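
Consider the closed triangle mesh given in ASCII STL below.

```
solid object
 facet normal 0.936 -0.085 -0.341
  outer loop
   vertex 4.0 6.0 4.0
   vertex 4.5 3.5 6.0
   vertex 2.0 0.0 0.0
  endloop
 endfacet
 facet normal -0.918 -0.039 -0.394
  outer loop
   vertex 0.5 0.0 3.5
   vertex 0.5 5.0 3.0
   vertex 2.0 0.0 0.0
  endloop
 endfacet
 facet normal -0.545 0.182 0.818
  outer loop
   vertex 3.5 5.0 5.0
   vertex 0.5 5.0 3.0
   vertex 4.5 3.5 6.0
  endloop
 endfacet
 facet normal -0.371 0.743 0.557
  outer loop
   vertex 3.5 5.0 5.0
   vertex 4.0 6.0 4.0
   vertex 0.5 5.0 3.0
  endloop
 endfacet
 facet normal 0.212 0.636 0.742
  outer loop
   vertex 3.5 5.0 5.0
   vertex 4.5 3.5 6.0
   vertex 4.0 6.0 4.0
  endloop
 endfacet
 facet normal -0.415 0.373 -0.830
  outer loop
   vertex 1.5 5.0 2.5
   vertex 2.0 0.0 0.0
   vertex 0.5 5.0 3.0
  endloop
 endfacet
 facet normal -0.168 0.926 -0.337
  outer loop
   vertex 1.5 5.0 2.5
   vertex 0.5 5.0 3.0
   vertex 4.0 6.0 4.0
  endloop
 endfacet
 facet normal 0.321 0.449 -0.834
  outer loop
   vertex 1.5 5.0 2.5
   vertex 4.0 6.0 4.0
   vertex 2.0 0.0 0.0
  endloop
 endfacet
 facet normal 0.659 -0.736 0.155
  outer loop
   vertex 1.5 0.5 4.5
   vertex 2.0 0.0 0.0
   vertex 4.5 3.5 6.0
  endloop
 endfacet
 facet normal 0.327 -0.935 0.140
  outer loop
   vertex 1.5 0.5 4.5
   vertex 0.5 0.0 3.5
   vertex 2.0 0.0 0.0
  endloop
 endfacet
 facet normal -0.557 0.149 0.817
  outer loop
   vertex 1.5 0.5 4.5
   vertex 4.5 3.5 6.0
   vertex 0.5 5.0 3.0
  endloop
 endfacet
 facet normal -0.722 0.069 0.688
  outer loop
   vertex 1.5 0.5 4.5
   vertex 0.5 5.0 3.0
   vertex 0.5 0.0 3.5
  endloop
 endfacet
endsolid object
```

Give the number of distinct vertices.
8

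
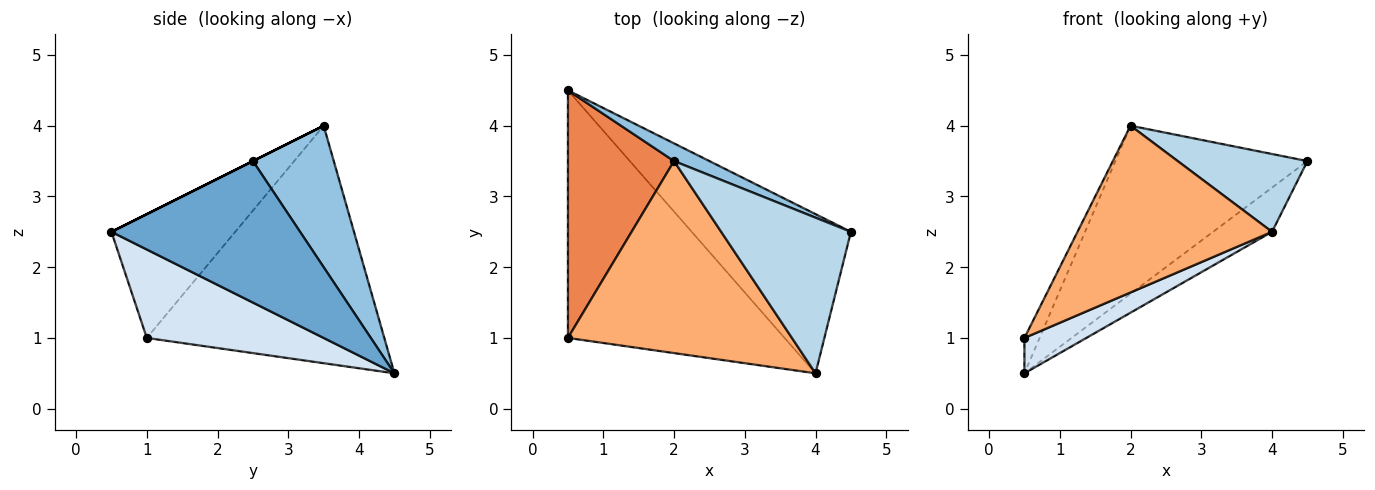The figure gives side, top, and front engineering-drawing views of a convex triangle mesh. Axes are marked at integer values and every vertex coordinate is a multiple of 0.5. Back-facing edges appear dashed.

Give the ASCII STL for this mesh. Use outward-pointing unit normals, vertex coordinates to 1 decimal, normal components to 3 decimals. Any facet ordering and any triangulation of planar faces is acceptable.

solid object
 facet normal 0.650 0.203 -0.732
  outer loop
   vertex 4.0 0.5 2.5
   vertex 0.5 4.5 0.5
   vertex 4.5 2.5 3.5
  endloop
 endfacet
 facet normal 0.386 0.917 0.097
  outer loop
   vertex 2.0 3.5 4.0
   vertex 4.5 2.5 3.5
   vertex 0.5 4.5 0.5
  endloop
 endfacet
 facet normal 0.000 -0.447 0.894
  outer loop
   vertex 2.0 3.5 4.0
   vertex 4.0 0.5 2.5
   vertex 4.5 2.5 3.5
  endloop
 endfacet
 facet normal 0.375 -0.131 -0.918
  outer loop
   vertex 0.5 1.0 1.0
   vertex 0.5 4.5 0.5
   vertex 4.0 0.5 2.5
  endloop
 endfacet
 facet normal -0.911 0.058 0.407
  outer loop
   vertex 0.5 1.0 1.0
   vertex 2.0 3.5 4.0
   vertex 0.5 4.5 0.5
  endloop
 endfacet
 facet normal -0.385 -0.605 0.697
  outer loop
   vertex 0.5 1.0 1.0
   vertex 4.0 0.5 2.5
   vertex 2.0 3.5 4.0
  endloop
 endfacet
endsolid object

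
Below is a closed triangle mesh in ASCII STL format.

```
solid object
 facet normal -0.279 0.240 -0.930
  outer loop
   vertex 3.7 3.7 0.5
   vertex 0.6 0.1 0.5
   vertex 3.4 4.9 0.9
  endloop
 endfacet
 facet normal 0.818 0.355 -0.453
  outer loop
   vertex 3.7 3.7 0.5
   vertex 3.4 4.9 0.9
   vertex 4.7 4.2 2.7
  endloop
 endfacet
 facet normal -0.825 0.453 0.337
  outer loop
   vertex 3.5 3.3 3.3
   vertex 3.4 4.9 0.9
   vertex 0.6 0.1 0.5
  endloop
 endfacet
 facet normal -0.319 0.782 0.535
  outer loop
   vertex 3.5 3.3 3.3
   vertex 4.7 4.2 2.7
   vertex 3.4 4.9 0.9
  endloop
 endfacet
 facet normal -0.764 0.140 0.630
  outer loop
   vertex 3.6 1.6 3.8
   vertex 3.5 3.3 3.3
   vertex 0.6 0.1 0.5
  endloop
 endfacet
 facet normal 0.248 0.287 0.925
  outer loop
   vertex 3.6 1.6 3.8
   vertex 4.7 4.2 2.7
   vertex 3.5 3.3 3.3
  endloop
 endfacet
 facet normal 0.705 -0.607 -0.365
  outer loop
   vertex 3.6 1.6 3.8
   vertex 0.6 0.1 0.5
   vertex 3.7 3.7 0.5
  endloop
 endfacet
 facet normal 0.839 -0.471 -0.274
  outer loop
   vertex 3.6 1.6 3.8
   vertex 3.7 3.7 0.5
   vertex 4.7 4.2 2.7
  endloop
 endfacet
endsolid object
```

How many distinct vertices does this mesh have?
6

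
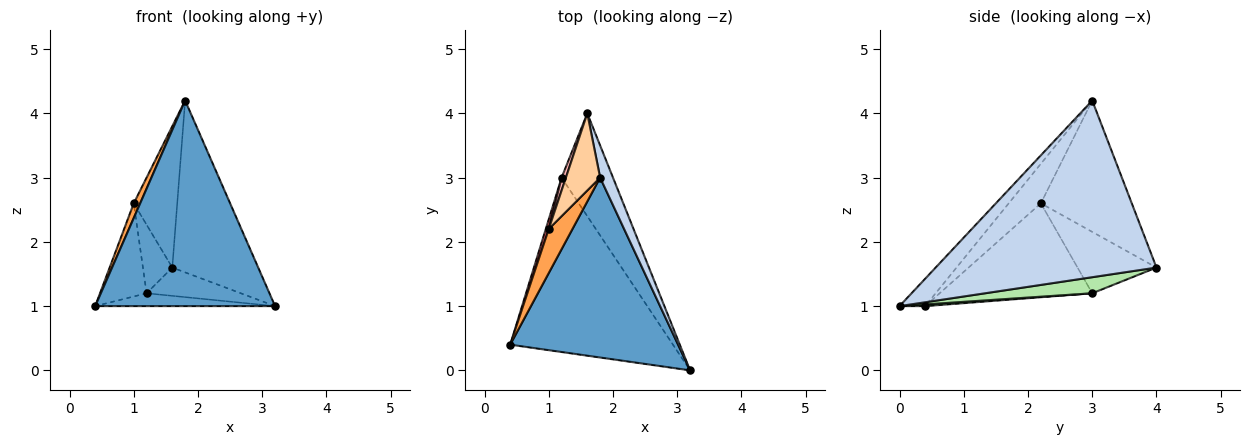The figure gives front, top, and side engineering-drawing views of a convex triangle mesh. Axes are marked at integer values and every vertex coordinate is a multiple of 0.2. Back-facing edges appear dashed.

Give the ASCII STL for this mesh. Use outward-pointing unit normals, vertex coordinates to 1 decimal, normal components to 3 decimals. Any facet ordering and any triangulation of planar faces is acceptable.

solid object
 facet normal -0.107 -0.748 0.655
  outer loop
   vertex 1.8 3.0 4.2
   vertex 0.4 0.4 1.0
   vertex 3.2 0.0 1.0
  endloop
 endfacet
 facet normal 0.930 0.362 0.068
  outer loop
   vertex 1.8 3.0 4.2
   vertex 3.2 0.0 1.0
   vertex 1.6 4.0 1.6
  endloop
 endfacet
 facet normal -0.845 -0.169 0.507
  outer loop
   vertex 1.0 2.2 2.6
   vertex 0.4 0.4 1.0
   vertex 1.8 3.0 4.2
  endloop
 endfacet
 facet normal -0.878 0.420 0.229
  outer loop
   vertex 1.0 2.2 2.6
   vertex 1.8 3.0 4.2
   vertex 1.6 4.0 1.6
  endloop
 endfacet
 facet normal 0.010 0.073 -0.997
  outer loop
   vertex 1.2 3.0 1.2
   vertex 3.2 0.0 1.0
   vertex 0.4 0.4 1.0
  endloop
 endfacet
 facet normal 0.289 0.254 -0.923
  outer loop
   vertex 1.2 3.0 1.2
   vertex 1.6 4.0 1.6
   vertex 3.2 0.0 1.0
  endloop
 endfacet
 facet normal -0.956 0.292 0.030
  outer loop
   vertex 1.2 3.0 1.2
   vertex 0.4 0.4 1.0
   vertex 1.0 2.2 2.6
  endloop
 endfacet
 facet normal -0.935 0.348 0.065
  outer loop
   vertex 1.2 3.0 1.2
   vertex 1.0 2.2 2.6
   vertex 1.6 4.0 1.6
  endloop
 endfacet
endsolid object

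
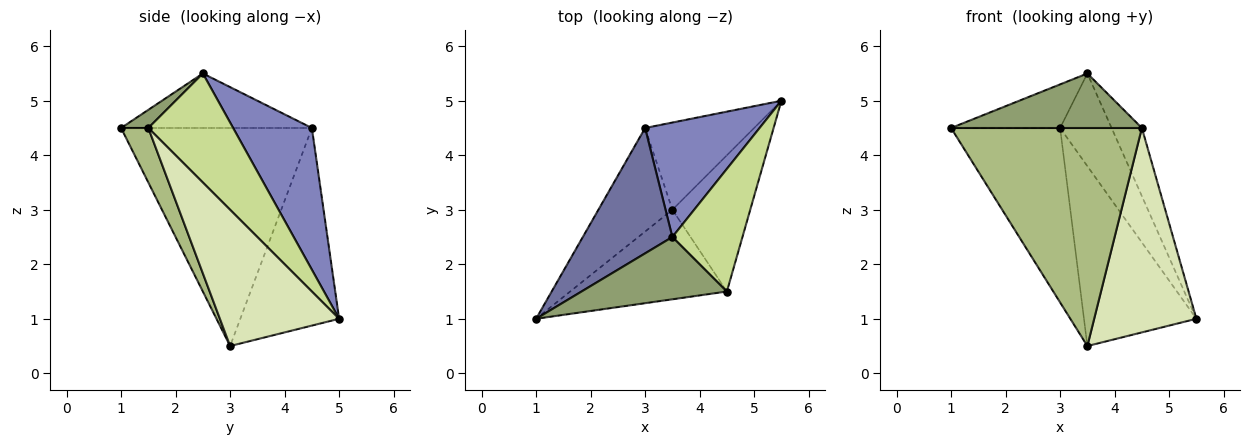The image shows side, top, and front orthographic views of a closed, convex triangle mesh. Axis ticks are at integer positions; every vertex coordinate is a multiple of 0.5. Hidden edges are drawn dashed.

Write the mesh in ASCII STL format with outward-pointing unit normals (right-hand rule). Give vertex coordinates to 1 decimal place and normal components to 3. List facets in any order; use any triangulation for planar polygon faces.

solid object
 facet normal -0.498 0.285 0.819
  outer loop
   vertex 3.0 4.5 4.5
   vertex 1.0 1.0 4.5
   vertex 3.5 2.5 5.5
  endloop
 endfacet
 facet normal 0.693 0.453 0.560
  outer loop
   vertex 3.0 4.5 4.5
   vertex 3.5 2.5 5.5
   vertex 5.5 5.0 1.0
  endloop
 endfacet
 facet normal -0.833 0.476 -0.283
  outer loop
   vertex 3.0 4.5 4.5
   vertex 3.5 3.0 0.5
   vertex 1.0 1.0 4.5
  endloop
 endfacet
 facet normal -0.620 0.706 -0.342
  outer loop
   vertex 3.0 4.5 4.5
   vertex 5.5 5.0 1.0
   vertex 3.5 3.0 0.5
  endloop
 endfacet
 facet normal 0.094 -0.656 0.749
  outer loop
   vertex 4.5 1.5 4.5
   vertex 3.5 2.5 5.5
   vertex 1.0 1.0 4.5
  endloop
 endfacet
 facet normal 0.131 -0.917 -0.377
  outer loop
   vertex 4.5 1.5 4.5
   vertex 1.0 1.0 4.5
   vertex 3.5 3.0 0.5
  endloop
 endfacet
 facet normal 0.806 0.288 0.518
  outer loop
   vertex 4.5 1.5 4.5
   vertex 5.5 5.0 1.0
   vertex 3.5 2.5 5.5
  endloop
 endfacet
 facet normal 0.697 -0.597 -0.398
  outer loop
   vertex 4.5 1.5 4.5
   vertex 3.5 3.0 0.5
   vertex 5.5 5.0 1.0
  endloop
 endfacet
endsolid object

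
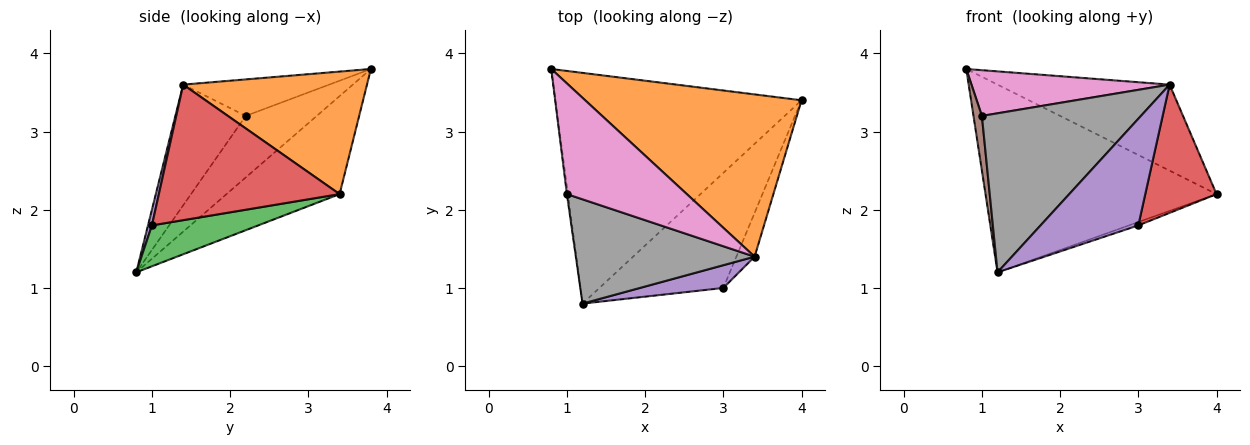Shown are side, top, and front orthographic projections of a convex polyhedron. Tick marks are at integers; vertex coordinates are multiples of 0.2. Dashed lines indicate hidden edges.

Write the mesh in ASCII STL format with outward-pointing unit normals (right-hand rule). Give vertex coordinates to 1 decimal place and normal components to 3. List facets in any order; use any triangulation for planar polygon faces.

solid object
 facet normal -0.295 0.603 -0.741
  outer loop
   vertex 1.2 0.8 1.2
   vertex 0.8 3.8 3.8
   vertex 4.0 3.4 2.2
  endloop
 endfacet
 facet normal 0.447 0.419 0.790
  outer loop
   vertex 3.4 1.4 3.6
   vertex 4.0 3.4 2.2
   vertex 0.8 3.8 3.8
  endloop
 endfacet
 facet normal 0.313 0.028 -0.949
  outer loop
   vertex 3.0 1.0 1.8
   vertex 1.2 0.8 1.2
   vertex 4.0 3.4 2.2
  endloop
 endfacet
 facet normal 0.923 -0.364 -0.124
  outer loop
   vertex 3.0 1.0 1.8
   vertex 4.0 3.4 2.2
   vertex 3.4 1.4 3.6
  endloop
 endfacet
 facet normal 0.039 -0.977 0.208
  outer loop
   vertex 3.0 1.0 1.8
   vertex 3.4 1.4 3.6
   vertex 1.2 0.8 1.2
  endloop
 endfacet
 facet normal -0.993 -0.118 -0.017
  outer loop
   vertex 1.0 2.2 3.2
   vertex 0.8 3.8 3.8
   vertex 1.2 0.8 1.2
  endloop
 endfacet
 facet normal -0.271 -0.367 0.890
  outer loop
   vertex 1.0 2.2 3.2
   vertex 3.4 1.4 3.6
   vertex 0.8 3.8 3.8
  endloop
 endfacet
 facet normal -0.347 -0.784 0.514
  outer loop
   vertex 1.0 2.2 3.2
   vertex 1.2 0.8 1.2
   vertex 3.4 1.4 3.6
  endloop
 endfacet
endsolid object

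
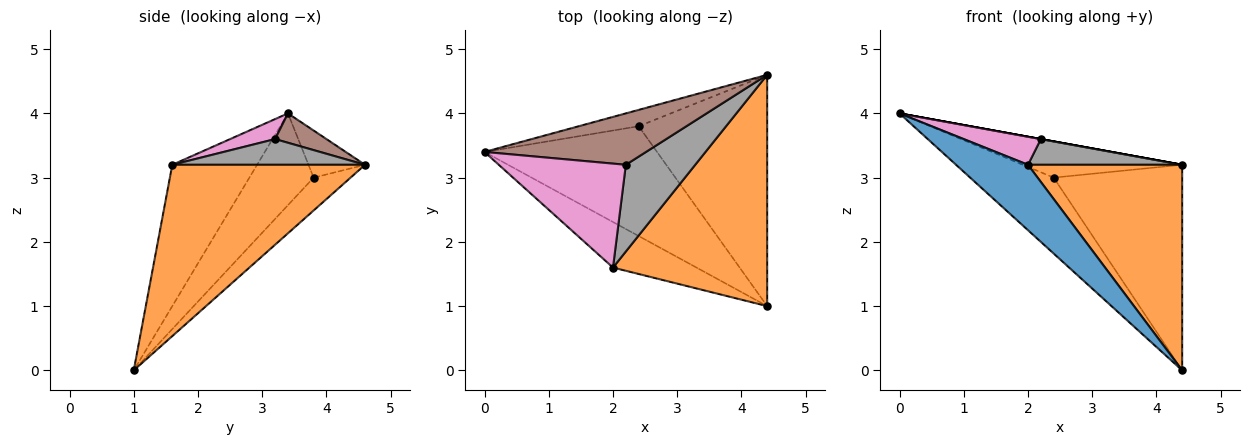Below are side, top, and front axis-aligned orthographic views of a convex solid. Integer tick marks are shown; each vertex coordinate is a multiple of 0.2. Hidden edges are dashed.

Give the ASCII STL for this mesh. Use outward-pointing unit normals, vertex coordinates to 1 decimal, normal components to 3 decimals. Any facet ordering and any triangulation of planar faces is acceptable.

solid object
 facet normal -0.695 -0.590 -0.411
  outer loop
   vertex 2.0 1.6 3.2
   vertex 0.0 3.4 4.0
   vertex 4.4 1.0 0.0
  endloop
 endfacet
 facet normal 0.639 -0.511 0.575
  outer loop
   vertex 2.0 1.6 3.2
   vertex 4.4 1.0 0.0
   vertex 4.4 4.6 3.2
  endloop
 endfacet
 facet normal -0.401 0.521 -0.754
  outer loop
   vertex 2.4 3.8 3.0
   vertex 4.4 1.0 0.0
   vertex 0.0 3.4 4.0
  endloop
 endfacet
 facet normal -0.308 0.867 -0.392
  outer loop
   vertex 2.4 3.8 3.0
   vertex 0.0 3.4 4.0
   vertex 4.4 4.6 3.2
  endloop
 endfacet
 facet normal -0.188 0.653 -0.734
  outer loop
   vertex 2.4 3.8 3.0
   vertex 4.4 4.6 3.2
   vertex 4.4 1.0 0.0
  endloop
 endfacet
 facet normal 0.179 0.000 0.984
  outer loop
   vertex 2.2 3.2 3.6
   vertex 4.4 4.6 3.2
   vertex 0.0 3.4 4.0
  endloop
 endfacet
 facet normal 0.150 -0.257 0.955
  outer loop
   vertex 2.2 3.2 3.6
   vertex 0.0 3.4 4.0
   vertex 2.0 1.6 3.2
  endloop
 endfacet
 facet normal 0.335 -0.268 0.904
  outer loop
   vertex 2.2 3.2 3.6
   vertex 2.0 1.6 3.2
   vertex 4.4 4.6 3.2
  endloop
 endfacet
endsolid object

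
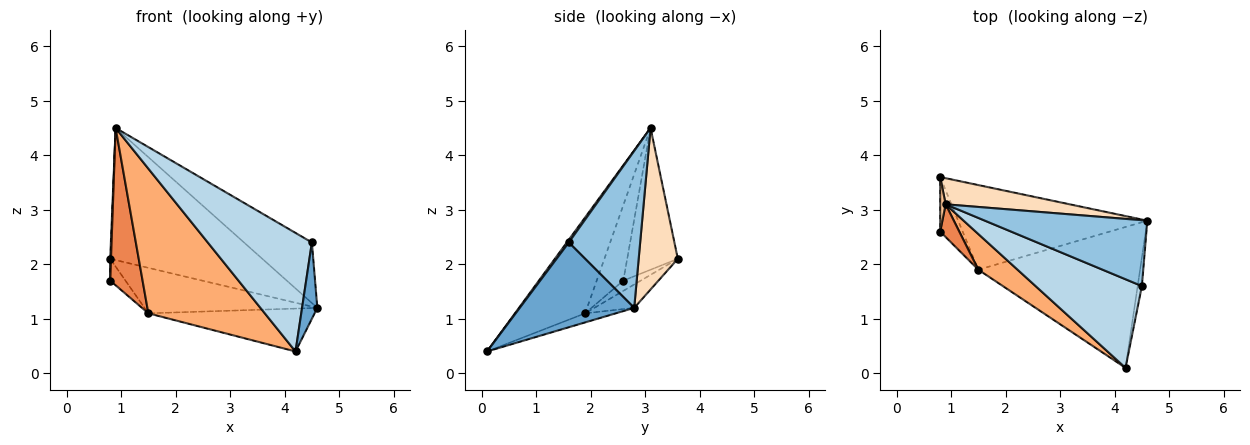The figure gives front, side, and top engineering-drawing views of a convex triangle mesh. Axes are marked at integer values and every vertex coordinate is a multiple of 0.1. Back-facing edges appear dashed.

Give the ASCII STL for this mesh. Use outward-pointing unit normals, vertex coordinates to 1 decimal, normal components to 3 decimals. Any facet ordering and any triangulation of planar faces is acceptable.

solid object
 facet normal 0.990 -0.132 -0.050
  outer loop
   vertex 4.5 1.6 2.4
   vertex 4.2 0.1 0.4
   vertex 4.6 2.8 1.2
  endloop
 endfacet
 facet normal 0.580 0.552 0.600
  outer loop
   vertex 4.5 1.6 2.4
   vertex 4.6 2.8 1.2
   vertex 0.9 3.1 4.5
  endloop
 endfacet
 facet normal 0.015 -0.801 0.598
  outer loop
   vertex 4.5 1.6 2.4
   vertex 0.9 3.1 4.5
   vertex 4.2 0.1 0.4
  endloop
 endfacet
 facet normal -0.054 0.291 -0.955
  outer loop
   vertex 1.5 1.9 1.1
   vertex 4.6 2.8 1.2
   vertex 4.2 0.1 0.4
  endloop
 endfacet
 facet normal -0.627 -0.763 0.159
  outer loop
   vertex 1.5 1.9 1.1
   vertex 0.9 3.1 4.5
   vertex 0.8 2.6 1.7
  endloop
 endfacet
 facet normal -0.505 -0.838 0.207
  outer loop
   vertex 1.5 1.9 1.1
   vertex 4.2 0.1 0.4
   vertex 0.9 3.1 4.5
  endloop
 endfacet
 facet normal -0.999 -0.015 0.038
  outer loop
   vertex 0.8 3.6 2.1
   vertex 0.8 2.6 1.7
   vertex 0.9 3.1 4.5
  endloop
 endfacet
 facet normal 0.245 0.951 0.188
  outer loop
   vertex 0.8 3.6 2.1
   vertex 0.9 3.1 4.5
   vertex 4.6 2.8 1.2
  endloop
 endfacet
 facet normal -0.391 0.342 -0.855
  outer loop
   vertex 0.8 3.6 2.1
   vertex 1.5 1.9 1.1
   vertex 0.8 2.6 1.7
  endloop
 endfacet
 facet normal -0.108 0.471 -0.876
  outer loop
   vertex 0.8 3.6 2.1
   vertex 4.6 2.8 1.2
   vertex 1.5 1.9 1.1
  endloop
 endfacet
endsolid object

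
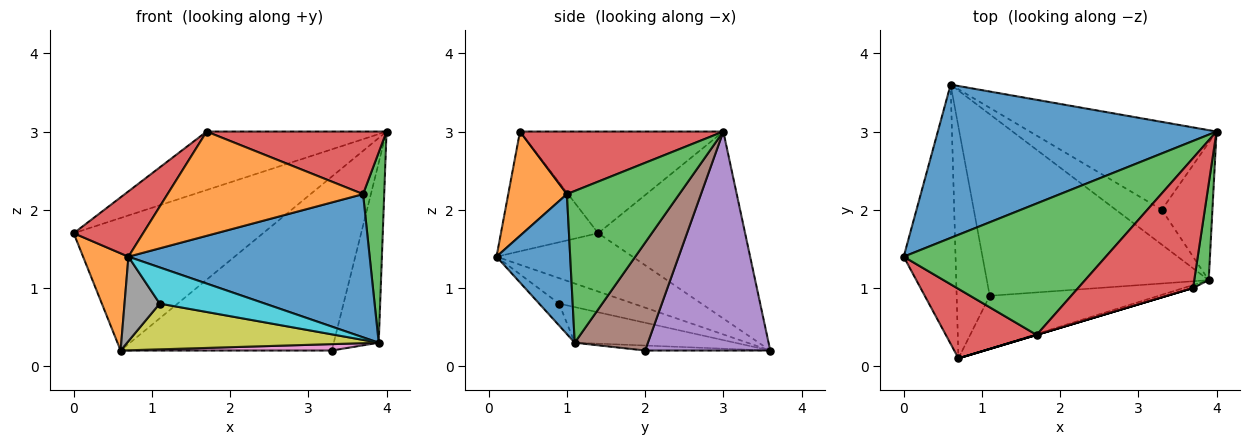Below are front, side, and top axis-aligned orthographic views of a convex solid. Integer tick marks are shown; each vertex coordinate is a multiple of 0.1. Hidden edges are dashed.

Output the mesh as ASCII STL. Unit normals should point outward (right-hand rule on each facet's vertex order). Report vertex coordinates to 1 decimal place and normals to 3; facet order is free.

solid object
 facet normal -0.453 0.583 0.675
  outer loop
   vertex 0.6 3.6 0.2
   vertex 0.0 1.4 1.7
   vertex 4.0 3.0 3.0
  endloop
 endfacet
 facet normal -0.725 -0.242 -0.645
  outer loop
   vertex 0.7 0.1 1.4
   vertex 0.0 1.4 1.7
   vertex 0.6 3.6 0.2
  endloop
 endfacet
 facet normal -0.418 0.369 0.830
  outer loop
   vertex 1.7 0.4 3.0
   vertex 4.0 3.0 3.0
   vertex 0.0 1.4 1.7
  endloop
 endfacet
 facet normal -0.693 -0.494 0.526
  outer loop
   vertex 1.7 0.4 3.0
   vertex 0.0 1.4 1.7
   vertex 0.7 0.1 1.4
  endloop
 endfacet
 facet normal 0.468 0.789 -0.399
  outer loop
   vertex 3.3 2.0 0.2
   vertex 0.6 3.6 0.2
   vertex 4.0 3.0 3.0
  endloop
 endfacet
 facet normal 0.791 0.486 -0.371
  outer loop
   vertex 3.3 2.0 0.2
   vertex 4.0 3.0 3.0
   vertex 3.9 1.1 0.3
  endloop
 endfacet
 facet normal -0.106 -0.180 -0.978
  outer loop
   vertex 3.3 2.0 0.2
   vertex 3.9 1.1 0.3
   vertex 0.6 3.6 0.2
  endloop
 endfacet
 facet normal -0.586 -0.278 -0.761
  outer loop
   vertex 1.1 0.9 0.8
   vertex 0.7 0.1 1.4
   vertex 0.6 3.6 0.2
  endloop
 endfacet
 facet normal -0.154 -0.241 -0.958
  outer loop
   vertex 1.1 0.9 0.8
   vertex 0.6 3.6 0.2
   vertex 3.9 1.1 0.3
  endloop
 endfacet
 facet normal -0.106 -0.562 -0.820
  outer loop
   vertex 1.1 0.9 0.8
   vertex 3.9 1.1 0.3
   vertex 0.7 0.1 1.4
  endloop
 endfacet
 facet normal 0.292 -0.956 -0.020
  outer loop
   vertex 3.7 1.0 2.2
   vertex 0.7 0.1 1.4
   vertex 3.9 1.1 0.3
  endloop
 endfacet
 facet normal 0.287 -0.958 0.000
  outer loop
   vertex 3.7 1.0 2.2
   vertex 1.7 0.4 3.0
   vertex 0.7 0.1 1.4
  endloop
 endfacet
 facet normal 0.978 -0.184 0.093
  outer loop
   vertex 3.7 1.0 2.2
   vertex 3.9 1.1 0.3
   vertex 4.0 3.0 3.0
  endloop
 endfacet
 facet normal 0.440 -0.390 0.809
  outer loop
   vertex 3.7 1.0 2.2
   vertex 4.0 3.0 3.0
   vertex 1.7 0.4 3.0
  endloop
 endfacet
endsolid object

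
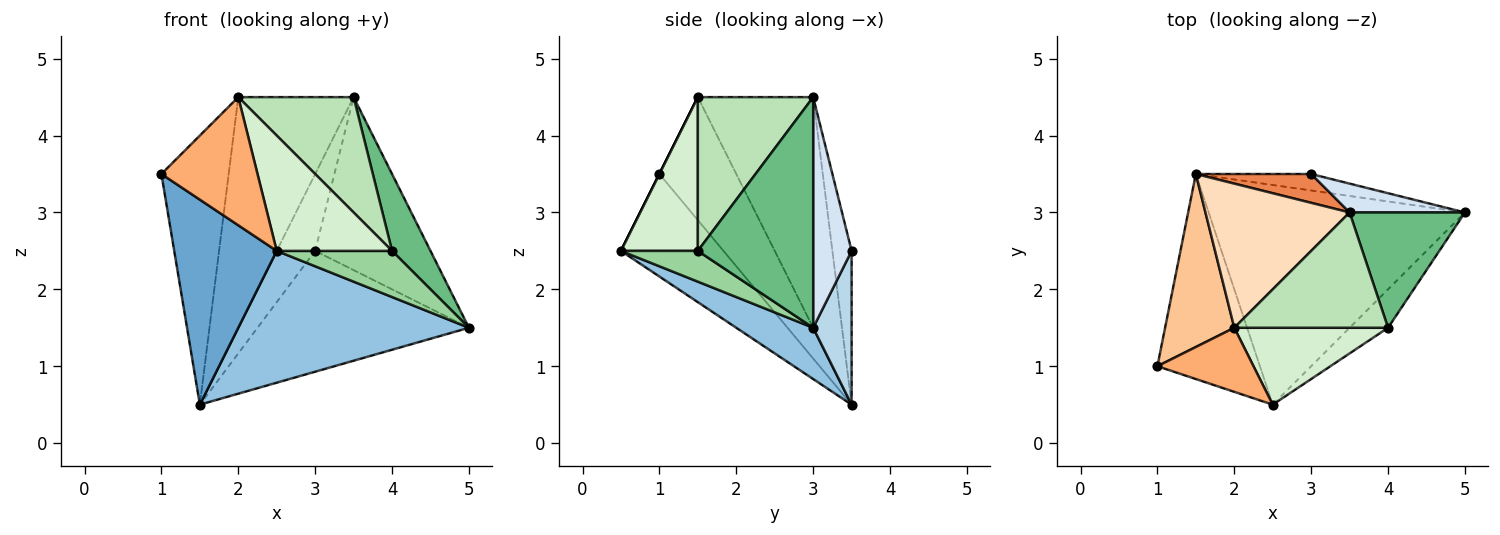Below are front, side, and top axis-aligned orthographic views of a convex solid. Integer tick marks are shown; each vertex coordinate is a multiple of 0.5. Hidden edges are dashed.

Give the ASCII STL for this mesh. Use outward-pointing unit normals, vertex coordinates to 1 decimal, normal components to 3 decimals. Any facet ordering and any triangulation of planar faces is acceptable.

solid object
 facet normal -0.577 -0.577 -0.577
  outer loop
   vertex 2.5 0.5 2.5
   vertex 1.0 1.0 3.5
   vertex 1.5 3.5 0.5
  endloop
 endfacet
 facet normal 0.169 -0.507 -0.845
  outer loop
   vertex 2.5 0.5 2.5
   vertex 1.5 3.5 0.5
   vertex 5.0 3.0 1.5
  endloop
 endfacet
 facet normal 0.177 0.975 -0.133
  outer loop
   vertex 3.0 3.5 2.5
   vertex 5.0 3.0 1.5
   vertex 1.5 3.5 0.5
  endloop
 endfacet
 facet normal 0.312 0.937 0.156
  outer loop
   vertex 3.0 3.5 2.5
   vertex 3.5 3.0 4.5
   vertex 5.0 3.0 1.5
  endloop
 endfacet
 facet normal -0.424 0.848 0.318
  outer loop
   vertex 3.0 3.5 2.5
   vertex 1.5 3.5 0.5
   vertex 3.5 3.0 4.5
  endloop
 endfacet
 facet normal 0.000 -0.894 0.447
  outer loop
   vertex 2.0 1.5 4.5
   vertex 1.0 1.0 3.5
   vertex 2.5 0.5 2.5
  endloop
 endfacet
 facet normal -0.693 0.606 0.390
  outer loop
   vertex 2.0 1.5 4.5
   vertex 1.5 3.5 0.5
   vertex 1.0 1.0 3.5
  endloop
 endfacet
 facet normal -0.647 0.647 0.404
  outer loop
   vertex 2.0 1.5 4.5
   vertex 3.5 3.0 4.5
   vertex 1.5 3.5 0.5
  endloop
 endfacet
 facet normal 0.857 -0.286 0.429
  outer loop
   vertex 4.0 1.5 2.5
   vertex 5.0 3.0 1.5
   vertex 3.5 3.0 4.5
  endloop
 endfacet
 facet normal 0.456 -0.684 -0.570
  outer loop
   vertex 4.0 1.5 2.5
   vertex 2.5 0.5 2.5
   vertex 5.0 3.0 1.5
  endloop
 endfacet
 facet normal 0.577 -0.577 0.577
  outer loop
   vertex 4.0 1.5 2.5
   vertex 3.5 3.0 4.5
   vertex 2.0 1.5 4.5
  endloop
 endfacet
 facet normal 0.485 -0.728 0.485
  outer loop
   vertex 4.0 1.5 2.5
   vertex 2.0 1.5 4.5
   vertex 2.5 0.5 2.5
  endloop
 endfacet
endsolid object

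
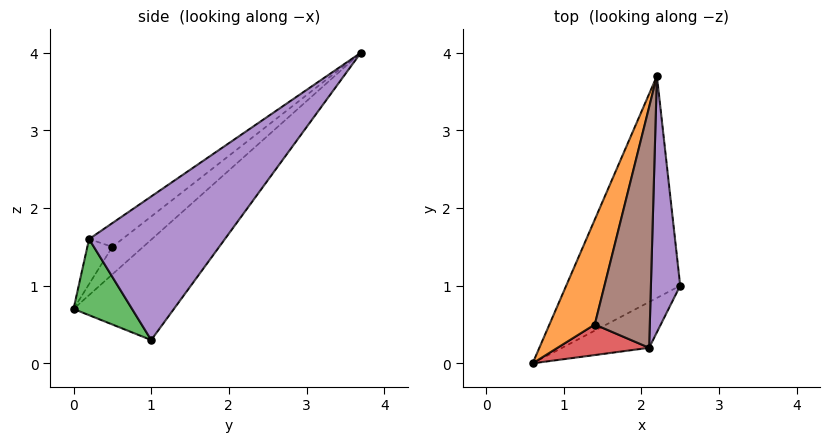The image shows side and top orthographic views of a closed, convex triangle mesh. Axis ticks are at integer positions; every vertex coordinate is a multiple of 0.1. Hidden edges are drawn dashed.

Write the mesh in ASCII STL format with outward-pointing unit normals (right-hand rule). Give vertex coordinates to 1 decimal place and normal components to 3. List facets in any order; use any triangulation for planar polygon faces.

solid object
 facet normal -0.478 0.691 -0.543
  outer loop
   vertex 2.2 3.7 4.0
   vertex 2.5 1.0 0.3
   vertex 0.6 0.0 0.7
  endloop
 endfacet
 facet normal -0.457 -0.474 0.753
  outer loop
   vertex 1.4 0.5 1.5
   vertex 2.2 3.7 4.0
   vertex 0.6 0.0 0.7
  endloop
 endfacet
 facet normal 0.357 -0.841 -0.408
  outer loop
   vertex 2.1 0.2 1.6
   vertex 0.6 0.0 0.7
   vertex 2.5 1.0 0.3
  endloop
 endfacet
 facet normal -0.356 -0.590 0.725
  outer loop
   vertex 2.1 0.2 1.6
   vertex 1.4 0.5 1.5
   vertex 0.6 0.0 0.7
  endloop
 endfacet
 facet normal 0.967 -0.163 0.197
  outer loop
   vertex 2.1 0.2 1.6
   vertex 2.5 1.0 0.3
   vertex 2.2 3.7 4.0
  endloop
 endfacet
 facet normal -0.337 -0.526 0.781
  outer loop
   vertex 2.1 0.2 1.6
   vertex 2.2 3.7 4.0
   vertex 1.4 0.5 1.5
  endloop
 endfacet
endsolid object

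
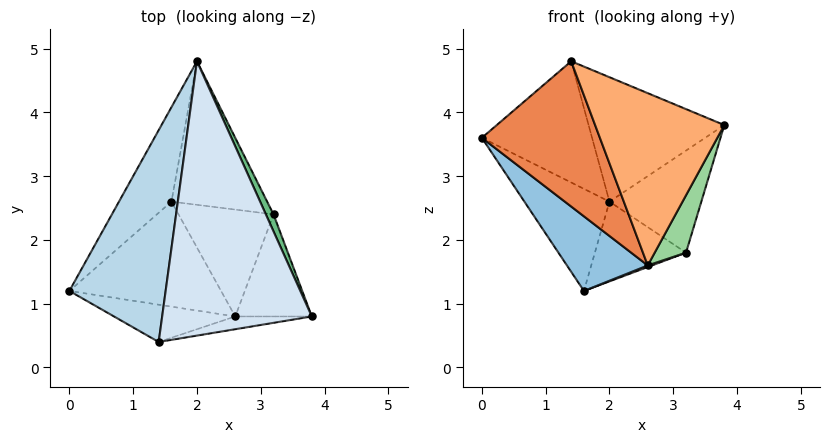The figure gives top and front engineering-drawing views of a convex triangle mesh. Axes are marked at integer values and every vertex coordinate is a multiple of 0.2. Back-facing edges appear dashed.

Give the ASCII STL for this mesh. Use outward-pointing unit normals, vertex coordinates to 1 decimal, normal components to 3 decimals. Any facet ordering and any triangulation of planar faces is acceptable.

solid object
 facet normal -0.857 0.379 -0.350
  outer loop
   vertex 1.6 2.6 1.2
   vertex 0.0 1.2 3.6
   vertex 2.0 4.8 2.6
  endloop
 endfacet
 facet normal -0.582 -0.471 -0.663
  outer loop
   vertex 2.6 0.8 1.6
   vertex 0.0 1.2 3.6
   vertex 1.6 2.6 1.2
  endloop
 endfacet
 facet normal -0.418 0.451 0.788
  outer loop
   vertex 1.4 0.4 4.8
   vertex 2.0 4.8 2.6
   vertex 0.0 1.2 3.6
  endloop
 endfacet
 facet normal 0.297 0.394 0.870
  outer loop
   vertex 1.4 0.4 4.8
   vertex 3.8 0.8 3.8
   vertex 2.0 4.8 2.6
  endloop
 endfacet
 facet normal -0.322 -0.917 -0.235
  outer loop
   vertex 1.4 0.4 4.8
   vertex 0.0 1.2 3.6
   vertex 2.6 0.8 1.6
  endloop
 endfacet
 facet normal 0.134 -0.988 -0.073
  outer loop
   vertex 1.4 0.4 4.8
   vertex 2.6 0.8 1.6
   vertex 3.8 0.8 3.8
  endloop
 endfacet
 facet normal 0.362 0.453 -0.815
  outer loop
   vertex 3.2 2.4 1.8
   vertex 1.6 2.6 1.2
   vertex 2.0 4.8 2.6
  endloop
 endfacet
 facet normal 0.350 -0.014 -0.937
  outer loop
   vertex 3.2 2.4 1.8
   vertex 2.6 0.8 1.6
   vertex 1.6 2.6 1.2
  endloop
 endfacet
 facet normal 0.901 0.427 0.071
  outer loop
   vertex 3.2 2.4 1.8
   vertex 2.0 4.8 2.6
   vertex 3.8 0.8 3.8
  endloop
 endfacet
 facet normal 0.848 -0.260 -0.462
  outer loop
   vertex 3.2 2.4 1.8
   vertex 3.8 0.8 3.8
   vertex 2.6 0.8 1.6
  endloop
 endfacet
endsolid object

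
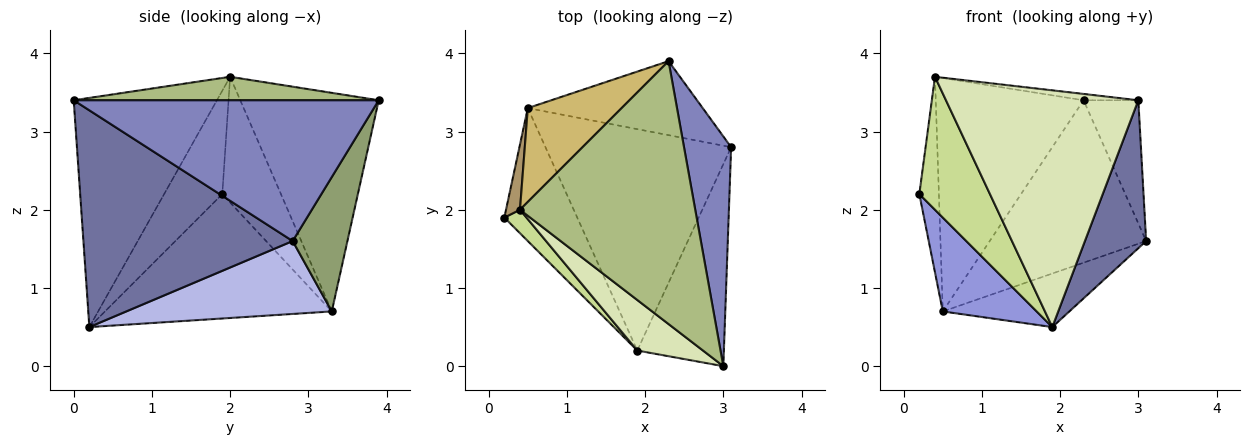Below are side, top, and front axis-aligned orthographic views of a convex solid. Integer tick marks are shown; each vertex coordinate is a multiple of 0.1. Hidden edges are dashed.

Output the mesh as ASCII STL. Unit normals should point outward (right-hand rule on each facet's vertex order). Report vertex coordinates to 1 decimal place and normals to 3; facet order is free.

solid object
 facet normal 0.896 -0.262 -0.358
  outer loop
   vertex 1.9 0.2 0.5
   vertex 3.1 2.8 1.6
   vertex 3.0 0.0 3.4
  endloop
 endfacet
 facet normal 0.935 0.168 0.313
  outer loop
   vertex 2.3 3.9 3.4
   vertex 3.0 0.0 3.4
   vertex 3.1 2.8 1.6
  endloop
 endfacet
 facet normal -0.812 -0.336 -0.476
  outer loop
   vertex 0.5 3.3 0.7
   vertex 1.9 0.2 0.5
   vertex 0.2 1.9 2.2
  endloop
 endfacet
 facet normal 0.357 0.220 -0.908
  outer loop
   vertex 0.5 3.3 0.7
   vertex 3.1 2.8 1.6
   vertex 1.9 0.2 0.5
  endloop
 endfacet
 facet normal 0.303 0.867 -0.395
  outer loop
   vertex 0.5 3.3 0.7
   vertex 2.3 3.9 3.4
   vertex 3.1 2.8 1.6
  endloop
 endfacet
 facet normal 0.133 0.024 0.991
  outer loop
   vertex 0.4 2.0 3.7
   vertex 3.0 0.0 3.4
   vertex 2.3 3.9 3.4
  endloop
 endfacet
 facet normal -0.630 -0.765 0.135
  outer loop
   vertex 0.4 2.0 3.7
   vertex 0.2 1.9 2.2
   vertex 1.9 0.2 0.5
  endloop
 endfacet
 facet normal -0.589 -0.791 0.169
  outer loop
   vertex 0.4 2.0 3.7
   vertex 1.9 0.2 0.5
   vertex 3.0 0.0 3.4
  endloop
 endfacet
 facet normal -0.943 0.314 0.105
  outer loop
   vertex 0.4 2.0 3.7
   vertex 0.5 3.3 0.7
   vertex 0.2 1.9 2.2
  endloop
 endfacet
 facet normal -0.656 0.700 0.282
  outer loop
   vertex 0.4 2.0 3.7
   vertex 2.3 3.9 3.4
   vertex 0.5 3.3 0.7
  endloop
 endfacet
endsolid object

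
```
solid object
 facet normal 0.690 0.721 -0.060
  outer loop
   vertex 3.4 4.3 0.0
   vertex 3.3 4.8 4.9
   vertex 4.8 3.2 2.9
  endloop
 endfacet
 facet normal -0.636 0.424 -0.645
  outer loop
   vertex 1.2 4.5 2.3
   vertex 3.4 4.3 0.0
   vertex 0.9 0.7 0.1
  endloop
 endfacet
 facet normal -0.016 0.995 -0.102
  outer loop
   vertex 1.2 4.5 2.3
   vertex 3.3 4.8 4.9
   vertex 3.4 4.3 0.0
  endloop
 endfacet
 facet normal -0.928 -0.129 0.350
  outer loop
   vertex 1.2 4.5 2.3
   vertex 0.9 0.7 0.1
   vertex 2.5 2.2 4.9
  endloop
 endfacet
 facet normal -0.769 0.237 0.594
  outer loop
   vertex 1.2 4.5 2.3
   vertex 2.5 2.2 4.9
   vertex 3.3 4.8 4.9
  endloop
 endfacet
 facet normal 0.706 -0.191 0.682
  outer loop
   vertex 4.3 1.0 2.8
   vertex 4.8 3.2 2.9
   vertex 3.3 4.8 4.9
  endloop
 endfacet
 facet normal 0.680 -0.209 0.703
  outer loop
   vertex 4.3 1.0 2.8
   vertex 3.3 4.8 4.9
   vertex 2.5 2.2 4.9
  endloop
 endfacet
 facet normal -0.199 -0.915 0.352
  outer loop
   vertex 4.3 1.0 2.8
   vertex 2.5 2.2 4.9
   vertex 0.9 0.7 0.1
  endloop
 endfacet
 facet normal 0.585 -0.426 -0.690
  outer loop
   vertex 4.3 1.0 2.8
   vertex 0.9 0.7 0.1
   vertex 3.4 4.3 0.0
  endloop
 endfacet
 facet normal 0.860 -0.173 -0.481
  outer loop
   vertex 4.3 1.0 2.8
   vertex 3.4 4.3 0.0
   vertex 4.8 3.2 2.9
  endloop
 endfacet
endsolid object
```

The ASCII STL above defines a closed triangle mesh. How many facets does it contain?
10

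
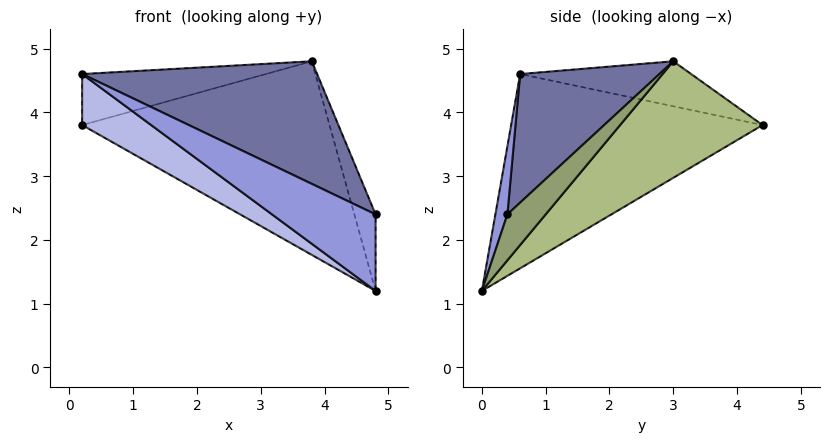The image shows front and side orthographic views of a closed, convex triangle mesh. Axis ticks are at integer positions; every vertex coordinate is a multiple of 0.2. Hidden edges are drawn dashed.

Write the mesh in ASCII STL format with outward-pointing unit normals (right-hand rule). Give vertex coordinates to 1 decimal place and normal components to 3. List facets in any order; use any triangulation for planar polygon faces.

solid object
 facet normal 0.336 -0.566 0.753
  outer loop
   vertex 3.8 3.0 4.8
   vertex 0.2 0.6 4.6
   vertex 4.8 0.4 2.4
  endloop
 endfacet
 facet normal -0.188 0.202 0.961
  outer loop
   vertex 3.8 3.0 4.8
   vertex 0.2 4.4 3.8
   vertex 0.2 0.6 4.6
  endloop
 endfacet
 facet normal 0.109 -0.943 0.314
  outer loop
   vertex 4.8 0.0 1.2
   vertex 4.8 0.4 2.4
   vertex 0.2 0.6 4.6
  endloop
 endfacet
 facet normal -0.600 -0.165 -0.783
  outer loop
   vertex 4.8 0.0 1.2
   vertex 0.2 0.6 4.6
   vertex 0.2 4.4 3.8
  endloop
 endfacet
 facet normal 0.863 0.479 -0.160
  outer loop
   vertex 4.8 0.0 1.2
   vertex 3.8 3.0 4.8
   vertex 4.8 0.4 2.4
  endloop
 endfacet
 facet normal 0.431 0.748 -0.504
  outer loop
   vertex 4.8 0.0 1.2
   vertex 0.2 4.4 3.8
   vertex 3.8 3.0 4.8
  endloop
 endfacet
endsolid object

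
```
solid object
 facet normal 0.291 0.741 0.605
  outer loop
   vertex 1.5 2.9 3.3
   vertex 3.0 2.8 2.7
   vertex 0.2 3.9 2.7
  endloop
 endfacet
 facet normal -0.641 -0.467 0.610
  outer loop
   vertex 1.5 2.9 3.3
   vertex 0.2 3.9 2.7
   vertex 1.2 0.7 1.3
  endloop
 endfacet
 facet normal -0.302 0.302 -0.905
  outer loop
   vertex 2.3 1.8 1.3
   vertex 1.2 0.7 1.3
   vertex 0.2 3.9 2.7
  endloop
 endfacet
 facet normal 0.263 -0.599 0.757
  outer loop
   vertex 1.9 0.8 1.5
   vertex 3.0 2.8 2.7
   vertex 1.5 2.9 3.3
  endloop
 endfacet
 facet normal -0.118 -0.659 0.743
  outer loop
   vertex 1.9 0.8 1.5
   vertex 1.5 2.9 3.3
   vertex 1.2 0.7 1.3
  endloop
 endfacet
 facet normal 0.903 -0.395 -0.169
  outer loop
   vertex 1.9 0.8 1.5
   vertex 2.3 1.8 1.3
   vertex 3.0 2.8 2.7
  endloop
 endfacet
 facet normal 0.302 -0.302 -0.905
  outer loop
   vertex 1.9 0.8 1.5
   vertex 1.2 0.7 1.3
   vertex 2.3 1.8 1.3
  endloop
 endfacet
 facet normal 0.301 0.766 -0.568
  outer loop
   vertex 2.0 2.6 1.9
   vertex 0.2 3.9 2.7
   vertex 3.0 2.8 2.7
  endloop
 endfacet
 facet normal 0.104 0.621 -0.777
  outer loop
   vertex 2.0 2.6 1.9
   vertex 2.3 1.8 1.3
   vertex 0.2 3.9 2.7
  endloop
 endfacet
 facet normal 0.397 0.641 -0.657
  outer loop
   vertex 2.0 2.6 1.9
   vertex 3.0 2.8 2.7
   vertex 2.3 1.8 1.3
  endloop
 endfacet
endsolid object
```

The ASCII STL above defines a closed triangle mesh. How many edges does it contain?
15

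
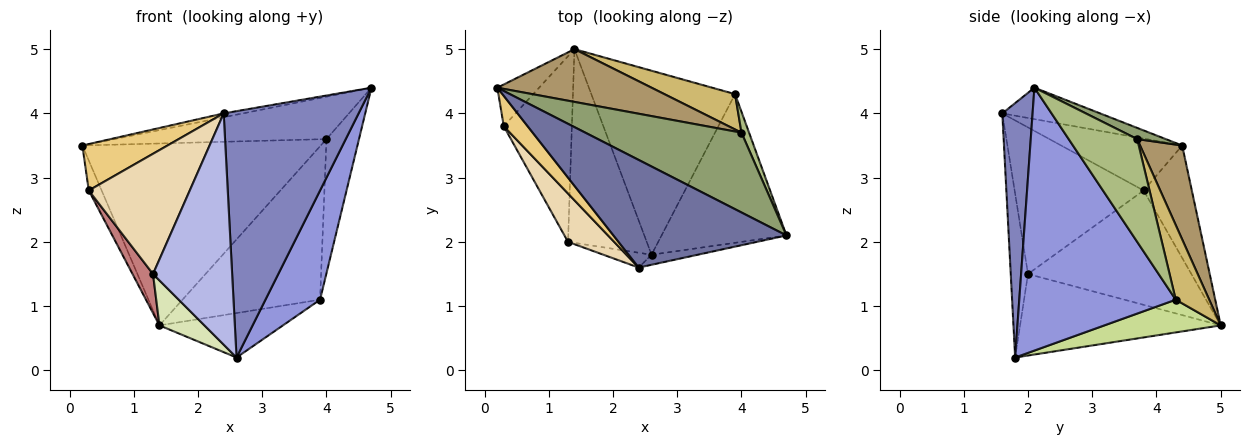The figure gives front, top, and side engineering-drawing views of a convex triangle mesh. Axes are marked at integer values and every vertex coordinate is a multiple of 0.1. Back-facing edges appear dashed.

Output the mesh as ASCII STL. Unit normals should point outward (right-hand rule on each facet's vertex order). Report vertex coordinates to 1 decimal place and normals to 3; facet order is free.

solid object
 facet normal -0.179 0.035 0.983
  outer loop
   vertex 2.4 1.6 4.0
   vertex 4.7 2.1 4.4
   vertex 0.2 4.4 3.5
  endloop
 endfacet
 facet normal 0.219 -0.975 -0.040
  outer loop
   vertex 2.6 1.8 0.2
   vertex 4.7 2.1 4.4
   vertex 2.4 1.6 4.0
  endloop
 endfacet
 facet normal 0.861 -0.301 -0.409
  outer loop
   vertex 3.9 4.3 1.1
   vertex 4.7 2.1 4.4
   vertex 2.6 1.8 0.2
  endloop
 endfacet
 facet normal -0.213 -0.975 -0.063
  outer loop
   vertex 1.3 2.0 1.5
   vertex 2.6 1.8 0.2
   vertex 2.4 1.6 4.0
  endloop
 endfacet
 facet normal 0.063 0.468 0.881
  outer loop
   vertex 4.0 3.7 3.6
   vertex 0.2 4.4 3.5
   vertex 4.7 2.1 4.4
  endloop
 endfacet
 facet normal 0.901 0.428 0.067
  outer loop
   vertex 4.0 3.7 3.6
   vertex 4.7 2.1 4.4
   vertex 3.9 4.3 1.1
  endloop
 endfacet
 facet normal 0.216 0.229 -0.949
  outer loop
   vertex 1.4 5.0 0.7
   vertex 3.9 4.3 1.1
   vertex 2.6 1.8 0.2
  endloop
 endfacet
 facet normal -0.710 -0.159 -0.686
  outer loop
   vertex 1.4 5.0 0.7
   vertex 2.6 1.8 0.2
   vertex 1.3 2.0 1.5
  endloop
 endfacet
 facet normal 0.167 0.947 0.275
  outer loop
   vertex 1.4 5.0 0.7
   vertex 0.2 4.4 3.5
   vertex 4.0 3.7 3.6
  endloop
 endfacet
 facet normal 0.231 0.948 0.218
  outer loop
   vertex 1.4 5.0 0.7
   vertex 4.0 3.7 3.6
   vertex 3.9 4.3 1.1
  endloop
 endfacet
 facet normal -0.765 -0.539 0.352
  outer loop
   vertex 0.3 3.8 2.8
   vertex 2.4 1.6 4.0
   vertex 0.2 4.4 3.5
  endloop
 endfacet
 facet normal -0.764 -0.598 0.241
  outer loop
   vertex 0.3 3.8 2.8
   vertex 1.3 2.0 1.5
   vertex 2.4 1.6 4.0
  endloop
 endfacet
 facet normal -0.909 0.243 -0.338
  outer loop
   vertex 0.3 3.8 2.8
   vertex 0.2 4.4 3.5
   vertex 1.4 5.0 0.7
  endloop
 endfacet
 facet normal -0.854 -0.107 -0.509
  outer loop
   vertex 0.3 3.8 2.8
   vertex 1.4 5.0 0.7
   vertex 1.3 2.0 1.5
  endloop
 endfacet
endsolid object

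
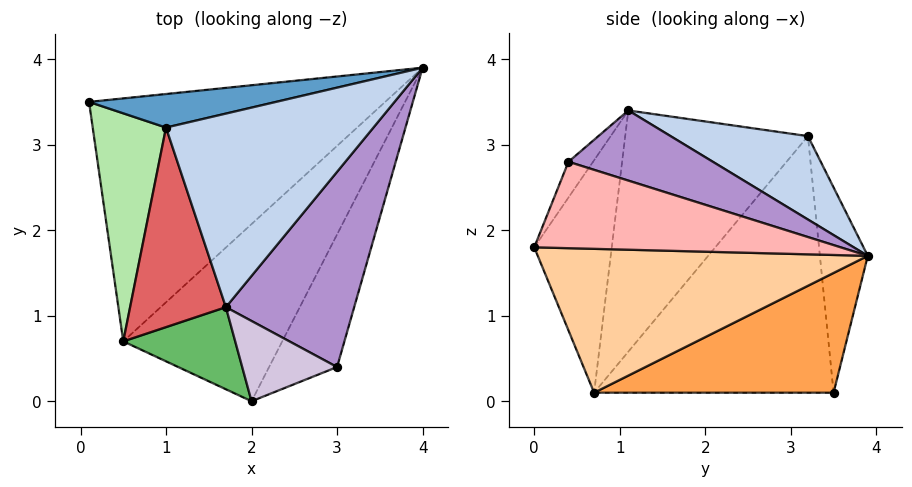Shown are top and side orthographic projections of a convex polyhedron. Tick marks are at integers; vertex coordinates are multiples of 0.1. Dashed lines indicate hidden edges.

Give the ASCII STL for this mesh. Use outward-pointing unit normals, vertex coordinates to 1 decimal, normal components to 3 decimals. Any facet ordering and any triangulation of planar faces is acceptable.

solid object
 facet normal -0.160 0.976 0.146
  outer loop
   vertex 1.0 3.2 3.1
   vertex 4.0 3.9 1.7
   vertex 0.1 3.5 0.1
  endloop
 endfacet
 facet normal 0.361 0.249 0.899
  outer loop
   vertex 1.0 3.2 3.1
   vertex 1.7 1.1 3.4
   vertex 4.0 3.9 1.7
  endloop
 endfacet
 facet normal 0.374 0.053 -0.926
  outer loop
   vertex 0.5 0.7 0.1
   vertex 0.1 3.5 0.1
   vertex 4.0 3.9 1.7
  endloop
 endfacet
 facet normal 0.631 -0.341 -0.697
  outer loop
   vertex 0.5 0.7 0.1
   vertex 4.0 3.9 1.7
   vertex 2.0 0.0 1.8
  endloop
 endfacet
 facet normal -0.677 -0.659 0.326
  outer loop
   vertex 0.5 0.7 0.1
   vertex 2.0 0.0 1.8
   vertex 1.7 1.1 3.4
  endloop
 endfacet
 facet normal -0.953 -0.136 0.272
  outer loop
   vertex 0.5 0.7 0.1
   vertex 1.0 3.2 3.1
   vertex 0.1 3.5 0.1
  endloop
 endfacet
 facet normal -0.900 -0.249 0.357
  outer loop
   vertex 0.5 0.7 0.1
   vertex 1.7 1.1 3.4
   vertex 1.0 3.2 3.1
  endloop
 endfacet
 facet normal 0.725 -0.386 -0.570
  outer loop
   vertex 3.0 0.4 2.8
   vertex 2.0 0.0 1.8
   vertex 4.0 3.9 1.7
  endloop
 endfacet
 facet normal 0.475 0.137 0.869
  outer loop
   vertex 3.0 0.4 2.8
   vertex 4.0 3.9 1.7
   vertex 1.7 1.1 3.4
  endloop
 endfacet
 facet normal -0.200 -0.825 0.529
  outer loop
   vertex 3.0 0.4 2.8
   vertex 1.7 1.1 3.4
   vertex 2.0 0.0 1.8
  endloop
 endfacet
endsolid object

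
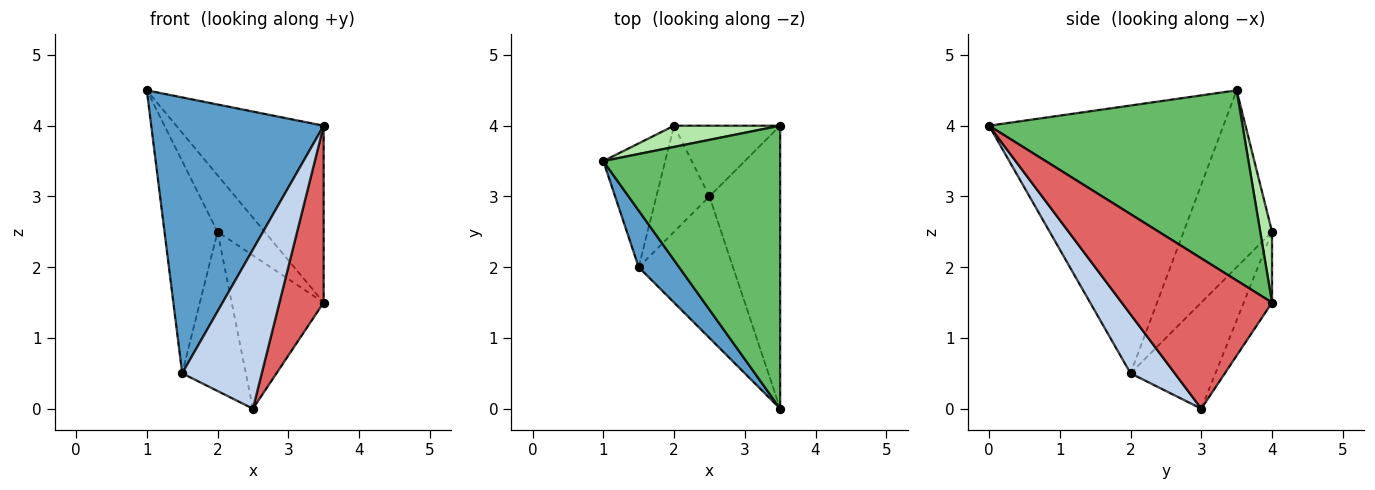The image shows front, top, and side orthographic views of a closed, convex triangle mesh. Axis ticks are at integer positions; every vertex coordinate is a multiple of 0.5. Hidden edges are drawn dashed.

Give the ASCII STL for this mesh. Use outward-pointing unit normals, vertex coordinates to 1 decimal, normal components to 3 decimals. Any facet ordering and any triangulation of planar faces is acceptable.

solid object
 facet normal -0.800 -0.588 0.121
  outer loop
   vertex 1.5 2.0 0.5
   vertex 3.5 0.0 4.0
   vertex 1.0 3.5 4.5
  endloop
 endfacet
 facet normal 0.383 -0.690 -0.614
  outer loop
   vertex 1.5 2.0 0.5
   vertex 2.5 3.0 0.0
   vertex 3.5 0.0 4.0
  endloop
 endfacet
 facet normal -0.821 0.493 -0.287
  outer loop
   vertex 1.5 2.0 0.5
   vertex 1.0 3.5 4.5
   vertex 2.0 4.0 2.5
  endloop
 endfacet
 facet normal -0.743 0.557 -0.371
  outer loop
   vertex 1.5 2.0 0.5
   vertex 2.0 4.0 2.5
   vertex 2.5 3.0 0.0
  endloop
 endfacet
 facet normal 0.674 0.392 0.627
  outer loop
   vertex 3.5 4.0 1.5
   vertex 1.0 3.5 4.5
   vertex 3.5 0.0 4.0
  endloop
 endfacet
 facet normal 0.228 0.912 0.342
  outer loop
   vertex 3.5 4.0 1.5
   vertex 2.0 4.0 2.5
   vertex 1.0 3.5 4.5
  endloop
 endfacet
 facet normal 0.874 -0.257 -0.411
  outer loop
   vertex 3.5 4.0 1.5
   vertex 3.5 0.0 4.0
   vertex 2.5 3.0 0.0
  endloop
 endfacet
 facet normal -0.269 0.874 -0.404
  outer loop
   vertex 3.5 4.0 1.5
   vertex 2.5 3.0 0.0
   vertex 2.0 4.0 2.5
  endloop
 endfacet
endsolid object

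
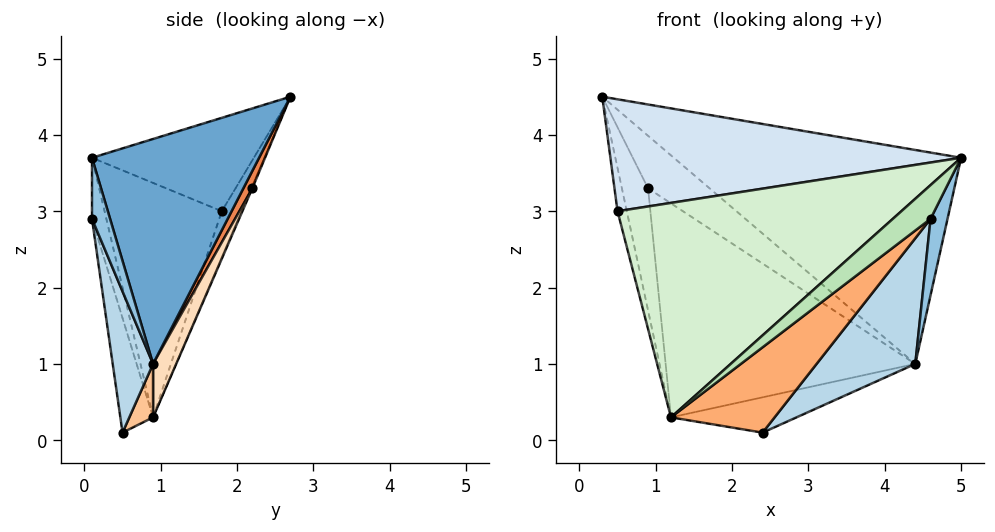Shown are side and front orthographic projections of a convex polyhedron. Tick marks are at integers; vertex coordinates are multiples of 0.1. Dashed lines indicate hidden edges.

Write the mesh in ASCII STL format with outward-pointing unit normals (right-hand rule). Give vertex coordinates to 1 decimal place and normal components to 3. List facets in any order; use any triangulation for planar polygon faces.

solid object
 facet normal 0.498 0.856 0.143
  outer loop
   vertex 4.4 0.9 1.0
   vertex 0.3 2.7 4.5
   vertex 5.0 0.1 3.7
  endloop
 endfacet
 facet normal 0.685 -0.643 -0.343
  outer loop
   vertex 4.4 0.9 1.0
   vertex 5.0 0.1 3.7
   vertex 4.6 0.1 2.9
  endloop
 endfacet
 facet normal 0.348 -0.850 -0.395
  outer loop
   vertex 4.4 0.9 1.0
   vertex 4.6 0.1 2.9
   vertex 2.4 0.5 0.1
  endloop
 endfacet
 facet normal -0.376 -0.816 0.439
  outer loop
   vertex 0.5 1.8 3.0
   vertex 5.0 0.1 3.7
   vertex 0.3 2.7 4.5
  endloop
 endfacet
 facet normal 0.136 0.937 -0.322
  outer loop
   vertex 0.9 2.2 3.3
   vertex 0.3 2.7 4.5
   vertex 4.4 0.9 1.0
  endloop
 endfacet
 facet normal -0.300 -0.949 0.100
  outer loop
   vertex 1.2 0.9 0.3
   vertex 2.4 0.5 0.1
   vertex 4.6 0.1 2.9
  endloop
 endfacet
 facet normal 0.142 0.749 -0.648
  outer loop
   vertex 1.2 0.9 0.3
   vertex 4.4 0.9 1.0
   vertex 2.4 0.5 0.1
  endloop
 endfacet
 facet normal 0.085 0.917 -0.389
  outer loop
   vertex 1.2 0.9 0.3
   vertex 0.9 2.2 3.3
   vertex 4.4 0.9 1.0
  endloop
 endfacet
 facet normal -0.846 0.400 -0.353
  outer loop
   vertex 1.2 0.9 0.3
   vertex 0.5 1.8 3.0
   vertex 0.3 2.7 4.5
  endloop
 endfacet
 facet normal -0.038 0.915 -0.401
  outer loop
   vertex 1.2 0.9 0.3
   vertex 0.3 2.7 4.5
   vertex 0.9 2.2 3.3
  endloop
 endfacet
 facet normal -0.350 -0.920 0.175
  outer loop
   vertex 1.2 0.9 0.3
   vertex 4.6 0.1 2.9
   vertex 5.0 0.1 3.7
  endloop
 endfacet
 facet normal -0.374 -0.905 0.205
  outer loop
   vertex 1.2 0.9 0.3
   vertex 5.0 0.1 3.7
   vertex 0.5 1.8 3.0
  endloop
 endfacet
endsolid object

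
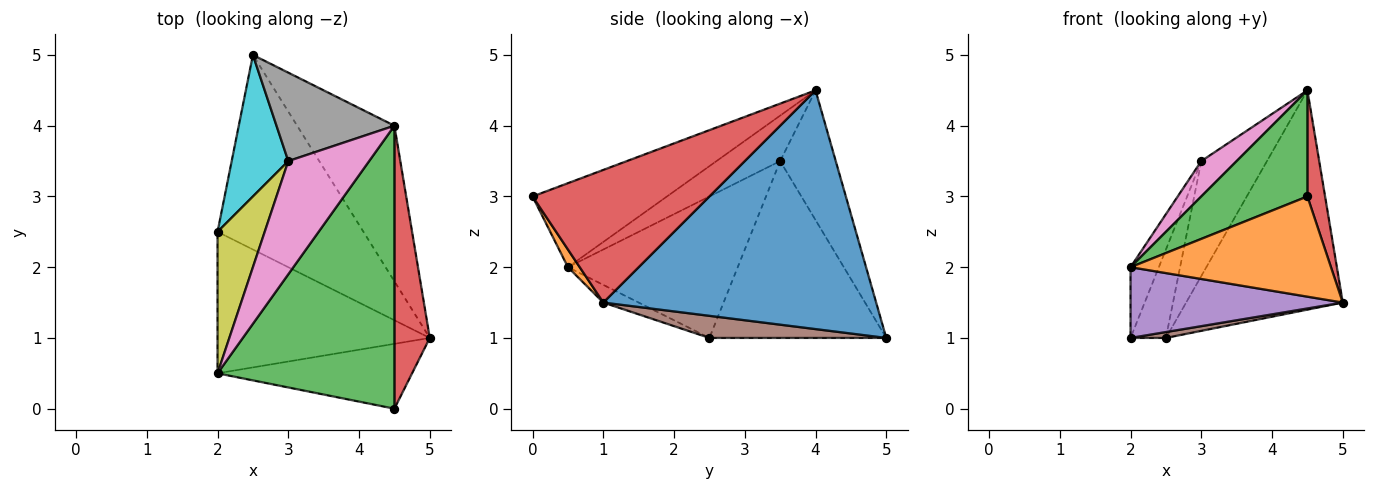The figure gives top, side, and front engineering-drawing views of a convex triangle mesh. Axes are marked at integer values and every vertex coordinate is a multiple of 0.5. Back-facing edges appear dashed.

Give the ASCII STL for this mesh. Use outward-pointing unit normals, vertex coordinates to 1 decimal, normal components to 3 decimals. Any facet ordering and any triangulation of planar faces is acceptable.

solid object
 facet normal 0.818 0.469 -0.333
  outer loop
   vertex 4.5 4.0 4.5
   vertex 5.0 1.0 1.5
   vertex 2.5 5.0 1.0
  endloop
 endfacet
 facet normal 0.049 -0.839 -0.543
  outer loop
   vertex 4.5 0.0 3.0
   vertex 2.0 0.5 2.0
   vertex 5.0 1.0 1.5
  endloop
 endfacet
 facet normal -0.406 -0.321 0.856
  outer loop
   vertex 4.5 0.0 3.0
   vertex 4.5 4.0 4.5
   vertex 2.0 0.5 2.0
  endloop
 endfacet
 facet normal 0.962 -0.096 0.256
  outer loop
   vertex 4.5 0.0 3.0
   vertex 5.0 1.0 1.5
   vertex 4.5 4.0 4.5
  endloop
 endfacet
 facet normal -0.074 -0.446 -0.892
  outer loop
   vertex 2.0 2.5 1.0
   vertex 5.0 1.0 1.5
   vertex 2.0 0.5 2.0
  endloop
 endfacet
 facet normal 0.150 -0.030 -0.988
  outer loop
   vertex 2.0 2.5 1.0
   vertex 2.5 5.0 1.0
   vertex 5.0 1.0 1.5
  endloop
 endfacet
 facet normal -0.473 -0.263 0.841
  outer loop
   vertex 3.0 3.5 3.5
   vertex 2.0 0.5 2.0
   vertex 4.5 4.0 4.5
  endloop
 endfacet
 facet normal -0.557 0.658 0.506
  outer loop
   vertex 3.0 3.5 3.5
   vertex 4.5 4.0 4.5
   vertex 2.5 5.0 1.0
  endloop
 endfacet
 facet normal -0.937 0.156 0.312
  outer loop
   vertex 3.0 3.5 3.5
   vertex 2.0 2.5 1.0
   vertex 2.0 0.5 2.0
  endloop
 endfacet
 facet normal -0.936 0.187 0.299
  outer loop
   vertex 3.0 3.5 3.5
   vertex 2.5 5.0 1.0
   vertex 2.0 2.5 1.0
  endloop
 endfacet
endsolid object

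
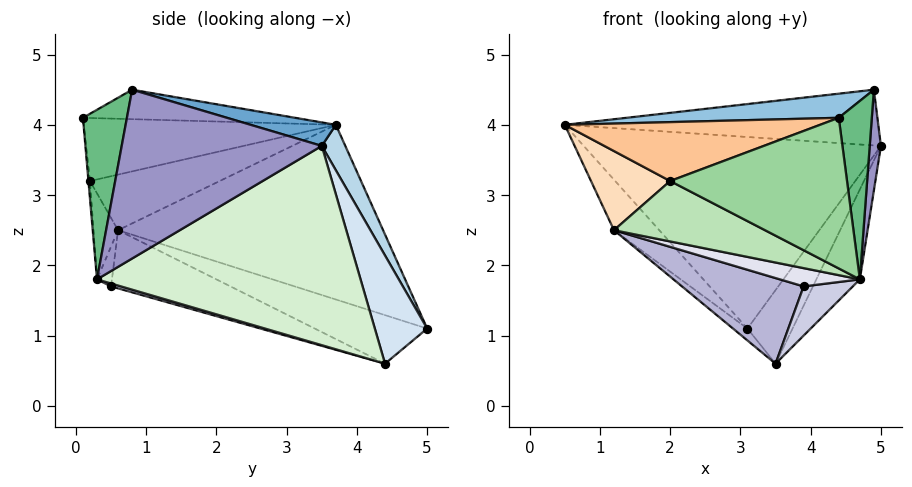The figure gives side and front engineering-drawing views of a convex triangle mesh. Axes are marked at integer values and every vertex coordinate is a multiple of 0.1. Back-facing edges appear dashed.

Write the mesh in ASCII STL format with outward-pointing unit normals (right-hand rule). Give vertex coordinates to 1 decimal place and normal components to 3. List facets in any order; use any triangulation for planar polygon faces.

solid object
 facet normal 0.076 0.281 0.957
  outer loop
   vertex 4.9 0.8 4.5
   vertex 5.0 3.5 3.7
   vertex 0.5 3.7 4.0
  endloop
 endfacet
 facet normal -0.302 -0.302 0.905
  outer loop
   vertex 4.9 0.8 4.5
   vertex 0.5 3.7 4.0
   vertex 4.4 0.1 4.1
  endloop
 endfacet
 facet normal 0.070 0.885 0.460
  outer loop
   vertex 3.1 5.0 1.1
   vertex 0.5 3.7 4.0
   vertex 5.0 3.5 3.7
  endloop
 endfacet
 facet normal 0.746 0.643 -0.174
  outer loop
   vertex 3.1 5.0 1.1
   vertex 5.0 3.5 3.7
   vertex 3.5 4.4 0.6
  endloop
 endfacet
 facet normal -0.767 0.131 -0.629
  outer loop
   vertex 3.1 5.0 1.1
   vertex 1.2 0.6 2.5
   vertex 0.5 3.7 4.0
  endloop
 endfacet
 facet normal -0.720 0.092 -0.687
  outer loop
   vertex 3.1 5.0 1.1
   vertex 3.5 4.4 0.6
   vertex 1.2 0.6 2.5
  endloop
 endfacet
 facet normal -0.342 -0.346 0.874
  outer loop
   vertex 2.0 0.2 3.2
   vertex 4.4 0.1 4.1
   vertex 0.5 3.7 4.0
  endloop
 endfacet
 facet normal -0.707 -0.431 0.561
  outer loop
   vertex 2.0 0.2 3.2
   vertex 0.5 3.7 4.0
   vertex 1.2 0.6 2.5
  endloop
 endfacet
 facet normal 0.798 -0.600 0.052
  outer loop
   vertex 4.7 0.3 1.8
   vertex 4.9 0.8 4.5
   vertex 4.4 0.1 4.1
  endloop
 endfacet
 facet normal -0.009 -0.996 -0.088
  outer loop
   vertex 4.7 0.3 1.8
   vertex 4.4 0.1 4.1
   vertex 2.0 0.2 3.2
  endloop
 endfacet
 facet normal -0.150 -0.923 -0.356
  outer loop
   vertex 4.7 0.3 1.8
   vertex 2.0 0.2 3.2
   vertex 1.2 0.6 2.5
  endloop
 endfacet
 facet normal 0.906 0.150 -0.395
  outer loop
   vertex 4.7 0.3 1.8
   vertex 3.5 4.4 0.6
   vertex 5.0 3.5 3.7
  endloop
 endfacet
 facet normal 0.996 -0.056 -0.063
  outer loop
   vertex 4.7 0.3 1.8
   vertex 5.0 3.5 3.7
   vertex 4.9 0.8 4.5
  endloop
 endfacet
 facet normal -0.282 -0.287 -0.915
  outer loop
   vertex 3.9 0.5 1.7
   vertex 1.2 0.6 2.5
   vertex 3.5 4.4 0.6
  endloop
 endfacet
 facet normal 0.054 -0.266 -0.962
  outer loop
   vertex 3.9 0.5 1.7
   vertex 3.5 4.4 0.6
   vertex 4.7 0.3 1.8
  endloop
 endfacet
 facet normal -0.164 -0.880 -0.445
  outer loop
   vertex 3.9 0.5 1.7
   vertex 4.7 0.3 1.8
   vertex 1.2 0.6 2.5
  endloop
 endfacet
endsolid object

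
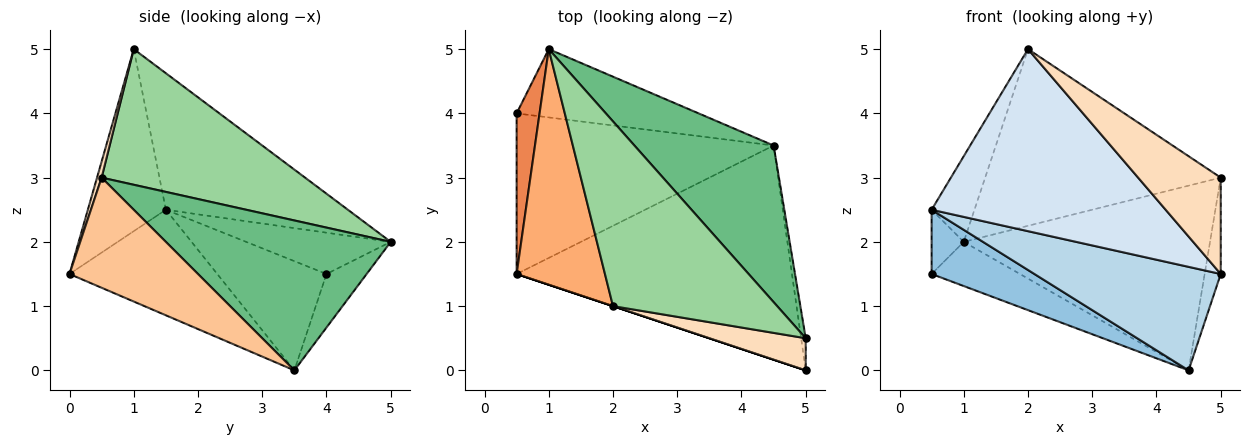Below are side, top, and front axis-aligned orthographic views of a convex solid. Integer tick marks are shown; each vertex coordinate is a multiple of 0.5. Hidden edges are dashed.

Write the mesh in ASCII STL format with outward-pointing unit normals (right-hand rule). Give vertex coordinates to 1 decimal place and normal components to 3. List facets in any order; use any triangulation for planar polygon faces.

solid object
 facet normal -0.240 0.527 -0.815
  outer loop
   vertex 1.0 5.0 2.0
   vertex 4.5 3.5 0.0
   vertex 0.5 4.0 1.5
  endloop
 endfacet
 facet normal -0.367 -0.345 -0.864
  outer loop
   vertex 0.5 1.5 2.5
   vertex 0.5 4.0 1.5
   vertex 4.5 3.5 0.0
  endloop
 endfacet
 facet normal -0.326 -0.411 -0.851
  outer loop
   vertex 0.5 1.5 2.5
   vertex 4.5 3.5 0.0
   vertex 5.0 0.0 1.5
  endloop
 endfacet
 facet normal -0.316 -0.949 0.000
  outer loop
   vertex 0.5 1.5 2.5
   vertex 5.0 0.0 1.5
   vertex 2.0 1.0 5.0
  endloop
 endfacet
 facet normal -0.858 0.191 0.477
  outer loop
   vertex 0.5 1.5 2.5
   vertex 1.0 5.0 2.0
   vertex 0.5 4.0 1.5
  endloop
 endfacet
 facet normal -0.824 0.194 0.533
  outer loop
   vertex 0.5 1.5 2.5
   vertex 2.0 1.0 5.0
   vertex 1.0 5.0 2.0
  endloop
 endfacet
 facet normal 0.991 0.124 -0.041
  outer loop
   vertex 5.0 0.5 3.0
   vertex 5.0 0.0 1.5
   vertex 4.5 3.5 0.0
  endloop
 endfacet
 facet normal 0.053 -0.947 0.316
  outer loop
   vertex 5.0 0.5 3.0
   vertex 2.0 1.0 5.0
   vertex 5.0 0.0 1.5
  endloop
 endfacet
 facet normal 0.571 0.626 0.531
  outer loop
   vertex 5.0 0.5 3.0
   vertex 4.5 3.5 0.0
   vertex 1.0 5.0 2.0
  endloop
 endfacet
 facet normal 0.513 0.594 0.620
  outer loop
   vertex 5.0 0.5 3.0
   vertex 1.0 5.0 2.0
   vertex 2.0 1.0 5.0
  endloop
 endfacet
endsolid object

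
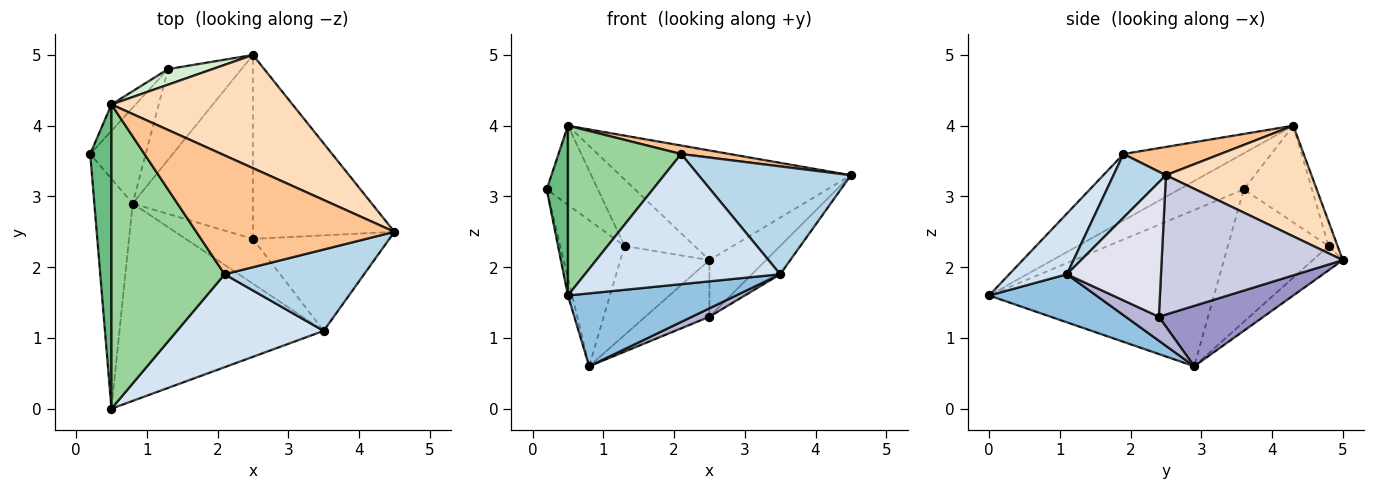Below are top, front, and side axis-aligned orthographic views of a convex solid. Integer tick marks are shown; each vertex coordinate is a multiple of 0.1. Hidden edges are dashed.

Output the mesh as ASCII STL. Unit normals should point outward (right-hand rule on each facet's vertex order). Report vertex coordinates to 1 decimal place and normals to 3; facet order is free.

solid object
 facet normal -0.971 0.018 -0.238
  outer loop
   vertex 0.8 2.9 0.6
   vertex 0.5 0.0 1.6
   vertex 0.2 3.6 3.1
  endloop
 endfacet
 facet normal 0.216 -0.338 -0.916
  outer loop
   vertex 3.5 1.1 1.9
   vertex 0.5 0.0 1.6
   vertex 0.8 2.9 0.6
  endloop
 endfacet
 facet normal 0.265 -0.770 0.581
  outer loop
   vertex 3.5 1.1 1.9
   vertex 4.5 2.5 3.3
   vertex 2.1 1.9 3.6
  endloop
 endfacet
 facet normal 0.234 -0.791 0.565
  outer loop
   vertex 3.5 1.1 1.9
   vertex 2.1 1.9 3.6
   vertex 0.5 0.0 1.6
  endloop
 endfacet
 facet normal -0.795 0.507 -0.333
  outer loop
   vertex 1.3 4.8 2.3
   vertex 0.8 2.9 0.6
   vertex 0.2 3.6 3.1
  endloop
 endfacet
 facet normal -0.229 0.682 -0.695
  outer loop
   vertex 1.3 4.8 2.3
   vertex 2.5 5.0 2.1
   vertex 0.8 2.9 0.6
  endloop
 endfacet
 facet normal 0.141 -0.071 0.987
  outer loop
   vertex 0.5 4.3 4.0
   vertex 2.1 1.9 3.6
   vertex 4.5 2.5 3.3
  endloop
 endfacet
 facet normal 0.402 0.637 0.658
  outer loop
   vertex 0.5 4.3 4.0
   vertex 4.5 2.5 3.3
   vertex 2.5 5.0 2.1
  endloop
 endfacet
 facet normal -0.829 -0.273 0.488
  outer loop
   vertex 0.5 4.3 4.0
   vertex 0.2 3.6 3.1
   vertex 0.5 0.0 1.6
  endloop
 endfacet
 facet normal -0.456 -0.434 0.777
  outer loop
   vertex 0.5 4.3 4.0
   vertex 0.5 0.0 1.6
   vertex 2.1 1.9 3.6
  endloop
 endfacet
 facet normal -0.784 0.588 -0.196
  outer loop
   vertex 0.5 4.3 4.0
   vertex 1.3 4.8 2.3
   vertex 0.2 3.6 3.1
  endloop
 endfacet
 facet normal -0.123 0.966 0.226
  outer loop
   vertex 0.5 4.3 4.0
   vertex 2.5 5.0 2.1
   vertex 1.3 4.8 2.3
  endloop
 endfacet
 facet normal 0.433 0.265 -0.862
  outer loop
   vertex 2.5 2.4 1.3
   vertex 0.8 2.9 0.6
   vertex 2.5 5.0 2.1
  endloop
 endfacet
 facet normal 0.331 -0.174 -0.928
  outer loop
   vertex 2.5 2.4 1.3
   vertex 3.5 1.1 1.9
   vertex 0.8 2.9 0.6
  endloop
 endfacet
 facet normal 0.685 0.214 -0.696
  outer loop
   vertex 2.5 2.4 1.3
   vertex 2.5 5.0 2.1
   vertex 4.5 2.5 3.3
  endloop
 endfacet
 facet normal 0.687 0.207 -0.697
  outer loop
   vertex 2.5 2.4 1.3
   vertex 4.5 2.5 3.3
   vertex 3.5 1.1 1.9
  endloop
 endfacet
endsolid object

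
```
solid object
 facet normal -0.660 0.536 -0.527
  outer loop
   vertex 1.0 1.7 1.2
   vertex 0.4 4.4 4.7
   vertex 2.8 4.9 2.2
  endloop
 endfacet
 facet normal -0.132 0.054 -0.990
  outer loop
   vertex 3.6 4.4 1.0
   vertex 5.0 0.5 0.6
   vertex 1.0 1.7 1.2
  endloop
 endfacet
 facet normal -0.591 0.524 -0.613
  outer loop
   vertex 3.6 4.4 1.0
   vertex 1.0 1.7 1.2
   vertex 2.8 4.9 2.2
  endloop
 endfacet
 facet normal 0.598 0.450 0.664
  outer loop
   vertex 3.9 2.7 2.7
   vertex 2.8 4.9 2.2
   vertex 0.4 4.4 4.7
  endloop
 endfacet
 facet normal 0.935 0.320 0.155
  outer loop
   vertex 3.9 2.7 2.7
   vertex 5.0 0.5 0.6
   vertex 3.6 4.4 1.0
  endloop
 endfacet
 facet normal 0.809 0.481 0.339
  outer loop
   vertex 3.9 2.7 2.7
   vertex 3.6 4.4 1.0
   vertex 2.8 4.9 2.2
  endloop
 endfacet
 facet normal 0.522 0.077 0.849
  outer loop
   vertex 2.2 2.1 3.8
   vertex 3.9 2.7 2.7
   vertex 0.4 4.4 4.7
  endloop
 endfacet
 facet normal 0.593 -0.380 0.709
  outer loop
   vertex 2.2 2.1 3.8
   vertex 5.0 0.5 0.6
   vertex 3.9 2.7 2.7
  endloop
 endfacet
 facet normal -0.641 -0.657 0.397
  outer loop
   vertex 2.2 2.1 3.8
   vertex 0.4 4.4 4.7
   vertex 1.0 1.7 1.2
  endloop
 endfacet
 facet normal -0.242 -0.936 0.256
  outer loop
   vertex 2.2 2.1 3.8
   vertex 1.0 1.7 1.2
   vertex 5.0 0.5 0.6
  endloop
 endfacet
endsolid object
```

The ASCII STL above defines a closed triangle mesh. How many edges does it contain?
15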